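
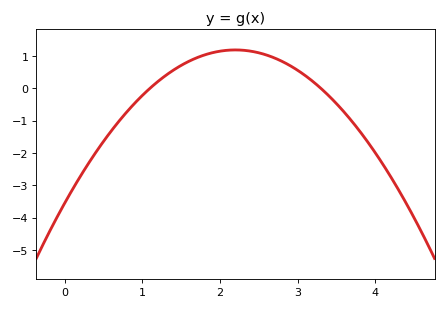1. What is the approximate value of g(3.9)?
-1.6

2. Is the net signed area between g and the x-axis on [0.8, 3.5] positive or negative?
positive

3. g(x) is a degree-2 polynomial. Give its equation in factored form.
y = -0.98(x - 1.1)(x - 3.3)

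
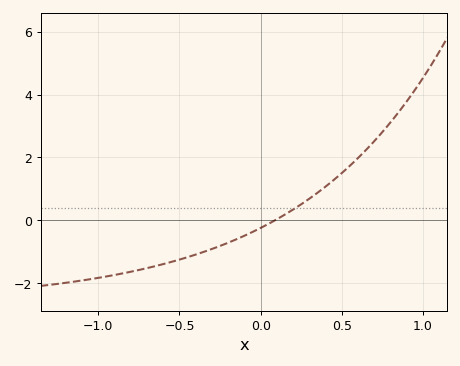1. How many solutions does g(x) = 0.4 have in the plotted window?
1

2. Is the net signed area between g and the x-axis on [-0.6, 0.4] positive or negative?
negative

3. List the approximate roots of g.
0.087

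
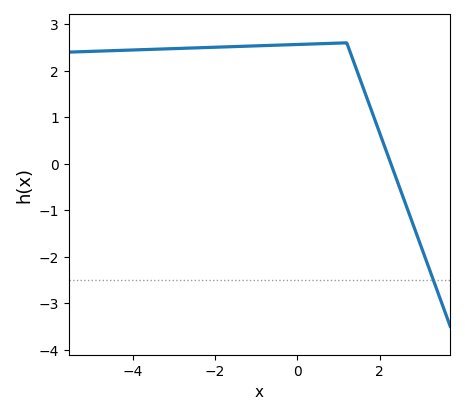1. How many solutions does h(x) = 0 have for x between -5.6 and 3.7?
1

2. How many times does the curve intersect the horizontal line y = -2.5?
1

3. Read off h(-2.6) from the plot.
2.49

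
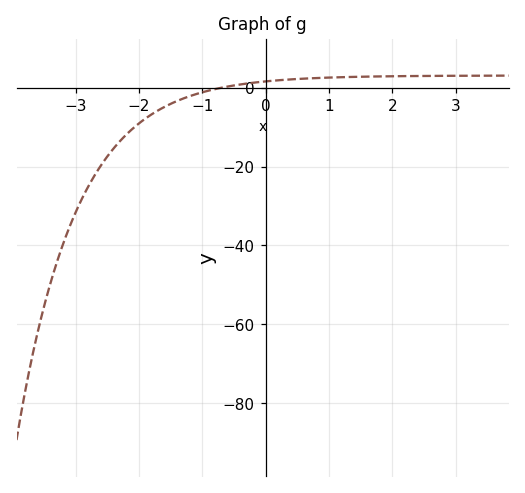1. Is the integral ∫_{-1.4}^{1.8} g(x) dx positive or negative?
positive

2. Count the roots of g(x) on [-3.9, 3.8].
1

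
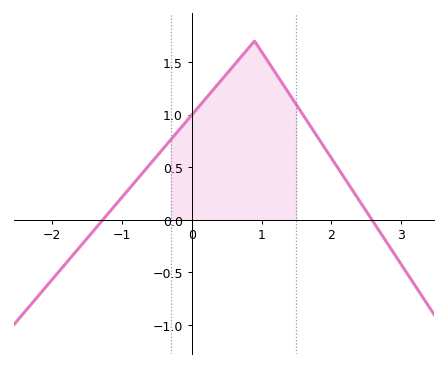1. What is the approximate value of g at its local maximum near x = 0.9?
1.7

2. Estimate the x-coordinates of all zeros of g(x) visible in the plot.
-1.3, 2.6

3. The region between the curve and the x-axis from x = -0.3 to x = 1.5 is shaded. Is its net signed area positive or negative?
positive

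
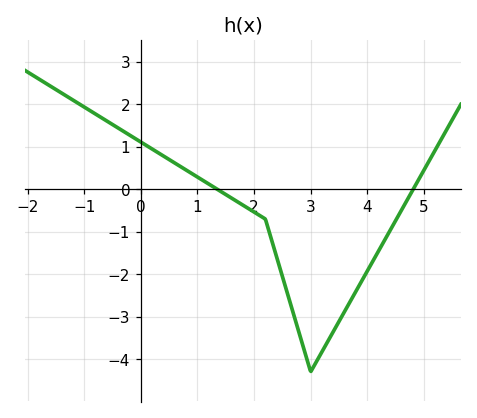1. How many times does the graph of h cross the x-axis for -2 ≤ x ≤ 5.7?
2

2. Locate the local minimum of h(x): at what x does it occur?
3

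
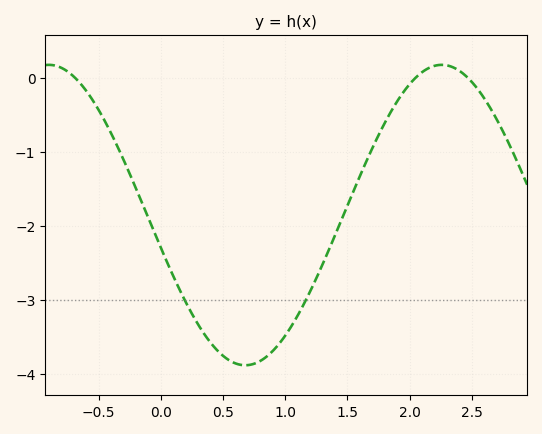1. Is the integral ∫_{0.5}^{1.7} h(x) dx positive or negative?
negative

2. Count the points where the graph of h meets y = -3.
2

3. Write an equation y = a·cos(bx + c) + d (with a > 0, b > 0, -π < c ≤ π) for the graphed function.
y = 2.03cos(2x + 1.8) - 1.85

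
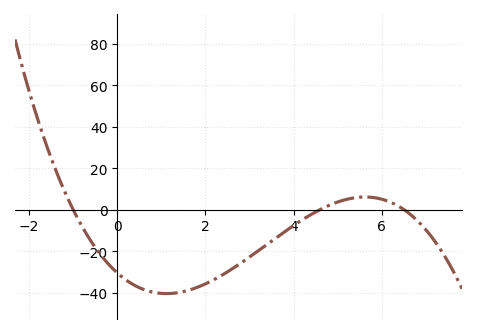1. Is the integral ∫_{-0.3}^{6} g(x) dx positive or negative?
negative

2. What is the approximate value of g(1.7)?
-38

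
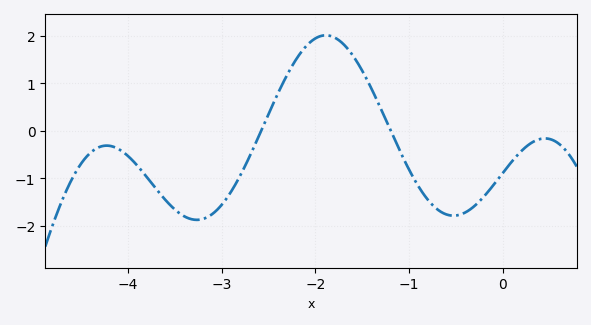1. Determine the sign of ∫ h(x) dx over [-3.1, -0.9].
positive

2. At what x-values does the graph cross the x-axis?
-2.6, -1.2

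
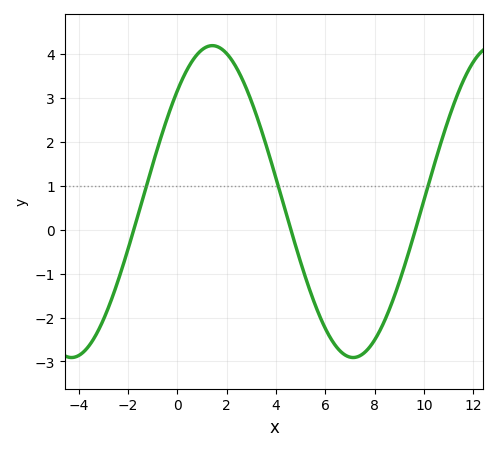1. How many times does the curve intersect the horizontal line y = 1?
3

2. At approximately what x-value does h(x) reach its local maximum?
1.4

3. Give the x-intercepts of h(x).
-1.8, 4.6, 9.6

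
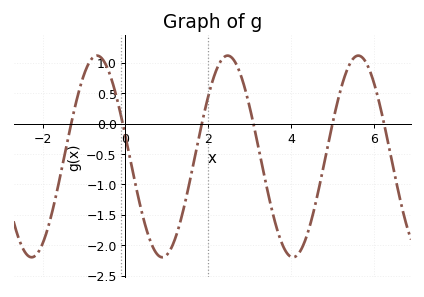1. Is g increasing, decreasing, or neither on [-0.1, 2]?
neither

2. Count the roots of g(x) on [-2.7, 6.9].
6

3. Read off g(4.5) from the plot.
-1.57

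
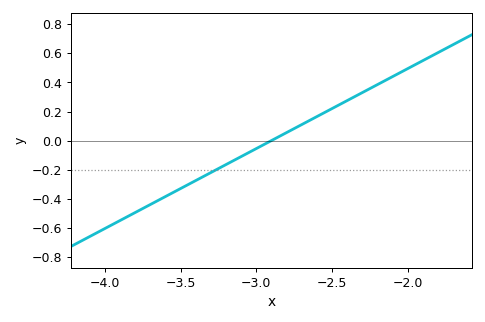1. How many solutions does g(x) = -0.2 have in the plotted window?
1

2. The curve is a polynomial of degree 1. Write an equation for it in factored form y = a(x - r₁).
y = 0.55(x + 2.9)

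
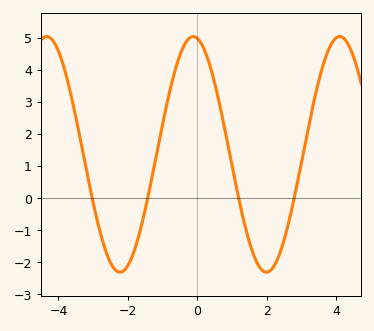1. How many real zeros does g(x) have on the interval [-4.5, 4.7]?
4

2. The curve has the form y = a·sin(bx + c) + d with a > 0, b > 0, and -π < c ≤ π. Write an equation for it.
y = 3.67sin(1.5x + 1.8) + 1.36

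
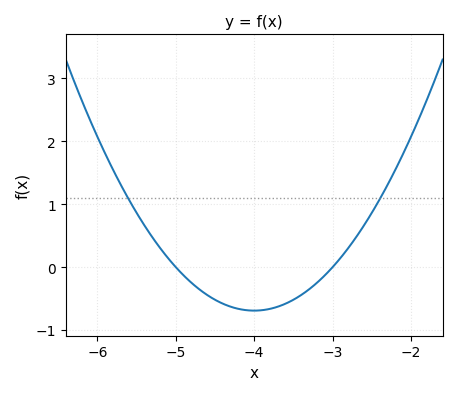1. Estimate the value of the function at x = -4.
-0.7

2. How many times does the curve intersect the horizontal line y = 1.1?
2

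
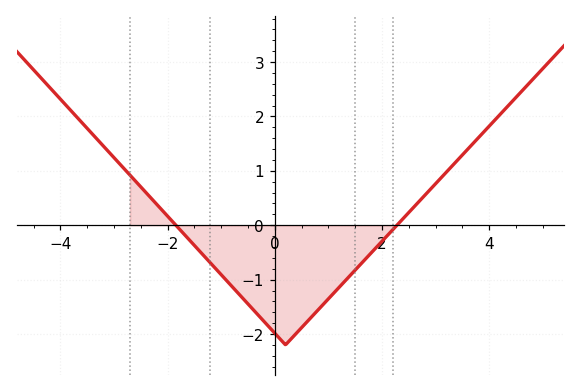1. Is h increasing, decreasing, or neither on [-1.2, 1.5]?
neither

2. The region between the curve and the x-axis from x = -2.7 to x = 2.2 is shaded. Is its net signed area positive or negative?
negative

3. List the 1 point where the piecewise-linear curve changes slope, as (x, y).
(0.2, -2.2)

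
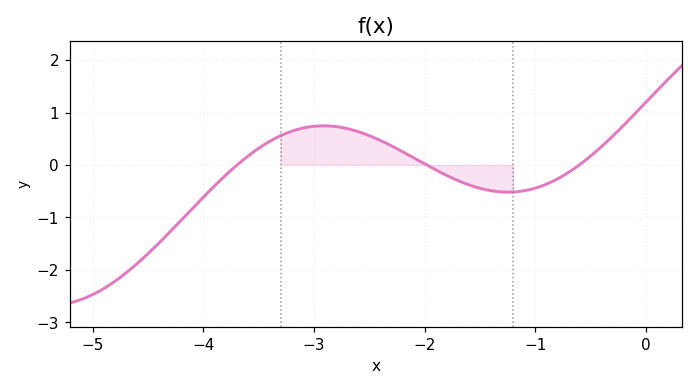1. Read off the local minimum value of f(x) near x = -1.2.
-0.518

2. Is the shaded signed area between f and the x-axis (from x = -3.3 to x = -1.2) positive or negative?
positive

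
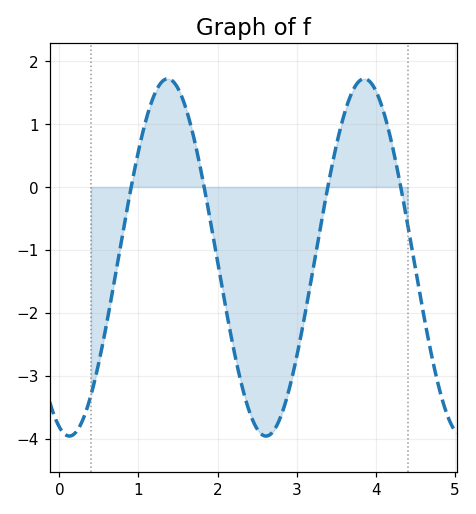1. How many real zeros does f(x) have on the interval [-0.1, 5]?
4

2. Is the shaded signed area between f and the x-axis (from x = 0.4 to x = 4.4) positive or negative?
negative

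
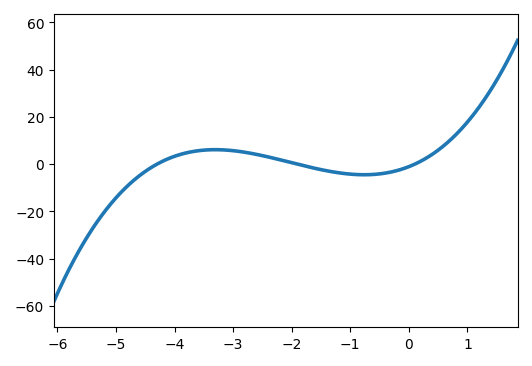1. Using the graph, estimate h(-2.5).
3.62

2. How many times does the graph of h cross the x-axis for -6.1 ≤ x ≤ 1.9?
3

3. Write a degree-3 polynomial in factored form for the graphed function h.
y = 1.29(x + 4.3)(x + 1.9)(x - 0.1)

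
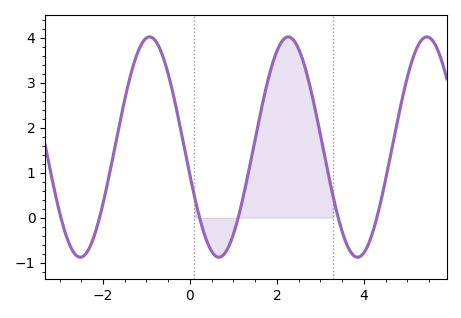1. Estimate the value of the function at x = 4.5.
0.846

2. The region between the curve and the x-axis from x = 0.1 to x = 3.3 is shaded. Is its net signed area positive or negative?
positive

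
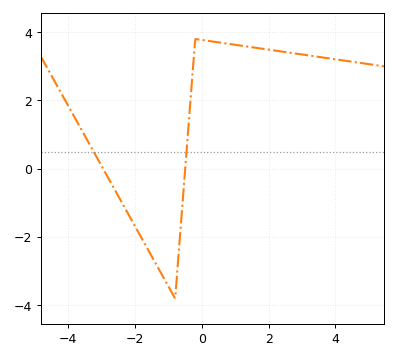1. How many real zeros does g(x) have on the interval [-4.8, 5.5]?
2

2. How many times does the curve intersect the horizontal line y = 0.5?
2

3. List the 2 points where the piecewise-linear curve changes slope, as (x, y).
(-0.8, -3.8); (-0.2, 3.8)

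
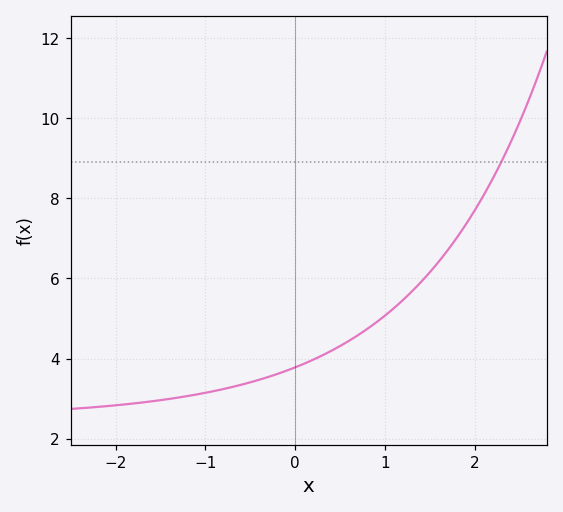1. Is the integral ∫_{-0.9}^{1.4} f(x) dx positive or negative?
positive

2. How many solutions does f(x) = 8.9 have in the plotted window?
1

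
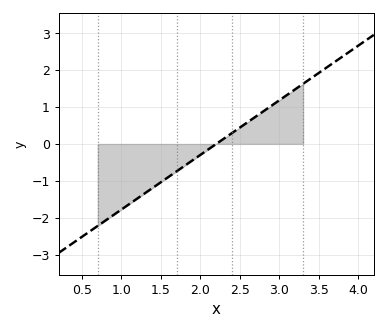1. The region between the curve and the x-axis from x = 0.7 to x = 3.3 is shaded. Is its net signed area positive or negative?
negative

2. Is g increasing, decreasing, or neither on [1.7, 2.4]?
increasing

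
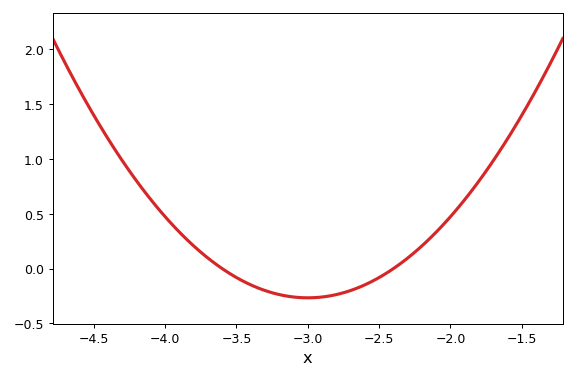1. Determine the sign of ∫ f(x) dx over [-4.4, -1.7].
positive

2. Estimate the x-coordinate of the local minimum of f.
-3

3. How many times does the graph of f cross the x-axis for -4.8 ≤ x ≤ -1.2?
2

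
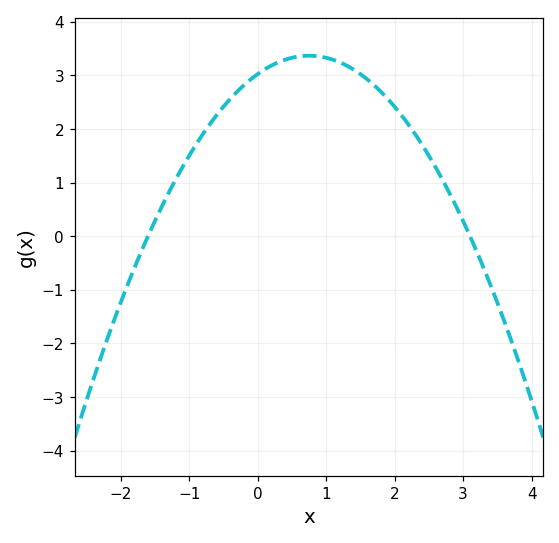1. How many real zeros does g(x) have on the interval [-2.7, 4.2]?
2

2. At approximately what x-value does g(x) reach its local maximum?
0.7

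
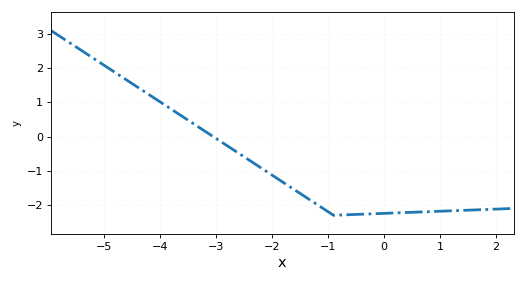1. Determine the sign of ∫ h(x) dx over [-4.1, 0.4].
negative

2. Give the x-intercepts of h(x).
-3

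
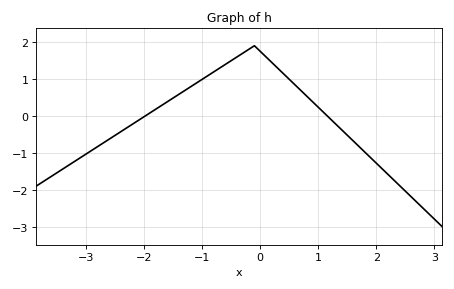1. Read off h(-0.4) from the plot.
1.6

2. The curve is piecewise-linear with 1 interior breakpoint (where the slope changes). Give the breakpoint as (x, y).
(-0.1, 1.9)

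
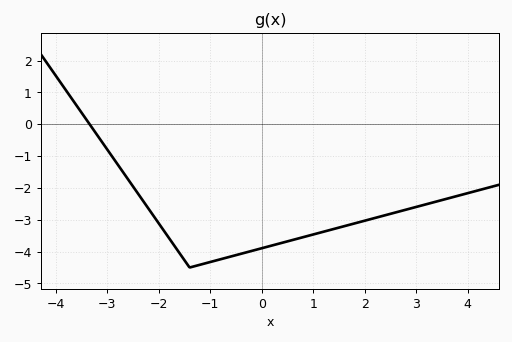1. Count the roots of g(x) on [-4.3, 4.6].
1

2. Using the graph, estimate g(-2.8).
-1.25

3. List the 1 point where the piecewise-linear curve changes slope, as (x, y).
(-1.4, -4.5)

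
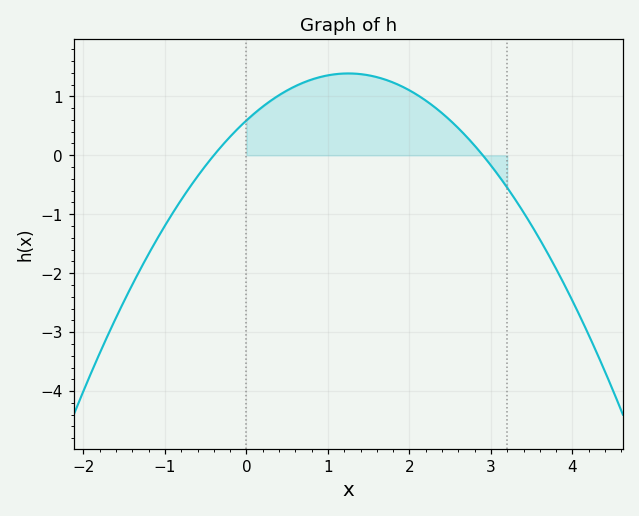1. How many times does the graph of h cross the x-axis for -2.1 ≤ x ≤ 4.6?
2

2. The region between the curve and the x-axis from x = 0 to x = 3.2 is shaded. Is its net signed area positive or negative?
positive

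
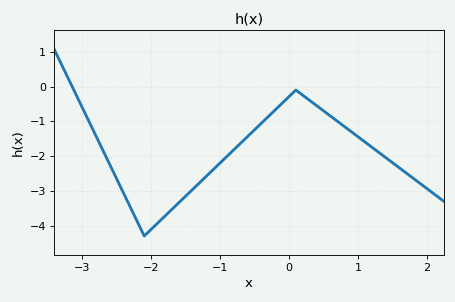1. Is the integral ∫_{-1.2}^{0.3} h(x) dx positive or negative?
negative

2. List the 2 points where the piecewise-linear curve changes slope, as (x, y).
(-2.1, -4.3); (0.1, -0.1)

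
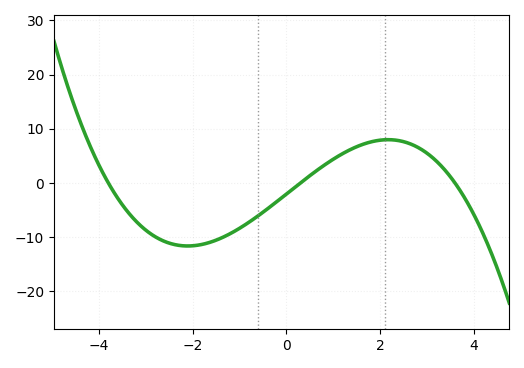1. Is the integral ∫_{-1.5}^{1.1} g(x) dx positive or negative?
negative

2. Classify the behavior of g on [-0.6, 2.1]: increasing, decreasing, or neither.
increasing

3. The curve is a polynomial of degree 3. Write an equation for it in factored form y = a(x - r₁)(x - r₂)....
y = -0.5(x + 3.8)(x - 0.3)(x - 3.6)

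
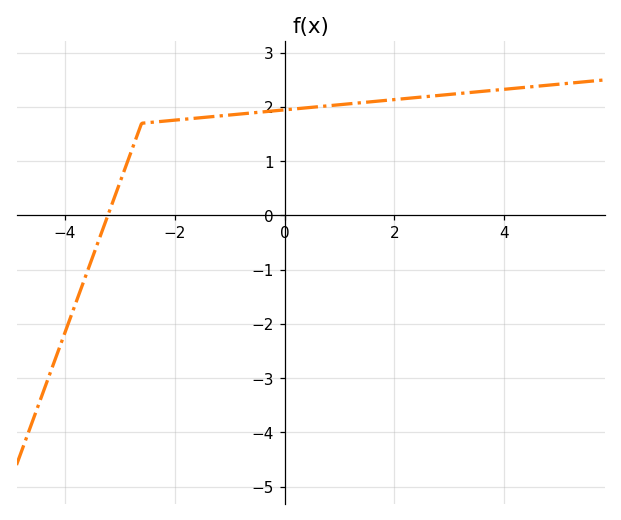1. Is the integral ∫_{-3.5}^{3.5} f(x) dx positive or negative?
positive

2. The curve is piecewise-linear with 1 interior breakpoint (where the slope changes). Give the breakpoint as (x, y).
(-2.6, 1.7)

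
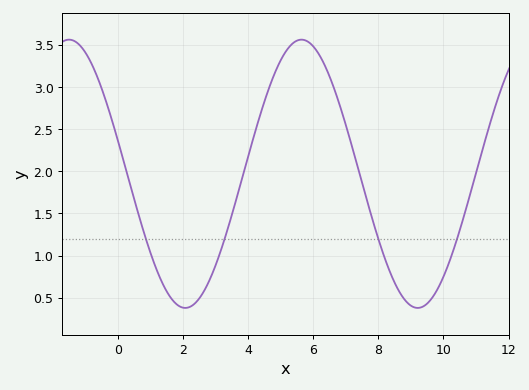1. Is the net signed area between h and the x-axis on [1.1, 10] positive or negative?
positive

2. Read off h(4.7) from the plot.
3.05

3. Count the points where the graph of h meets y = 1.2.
4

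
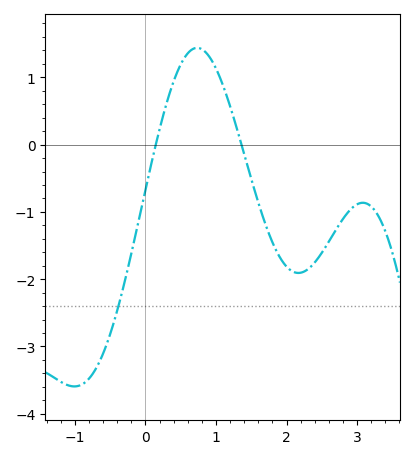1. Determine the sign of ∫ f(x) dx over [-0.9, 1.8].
negative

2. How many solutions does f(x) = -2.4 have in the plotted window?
1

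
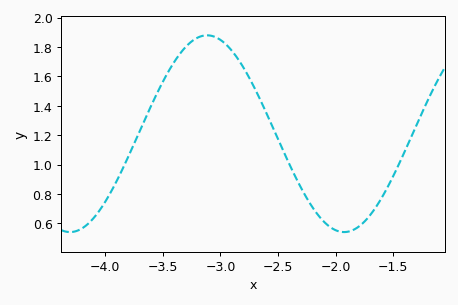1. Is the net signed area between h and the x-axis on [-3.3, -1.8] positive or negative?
positive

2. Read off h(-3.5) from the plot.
1.56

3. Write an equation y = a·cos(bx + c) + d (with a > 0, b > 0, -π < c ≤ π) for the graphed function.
y = 0.67cos(2.6x + 1.9) + 1.21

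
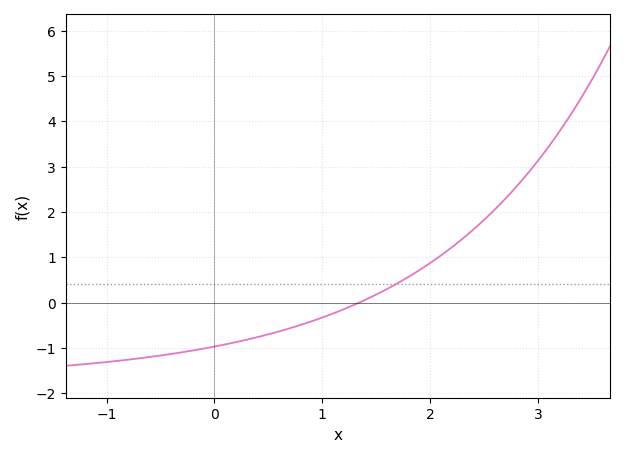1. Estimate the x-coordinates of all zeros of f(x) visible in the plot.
1.34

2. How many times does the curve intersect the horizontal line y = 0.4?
1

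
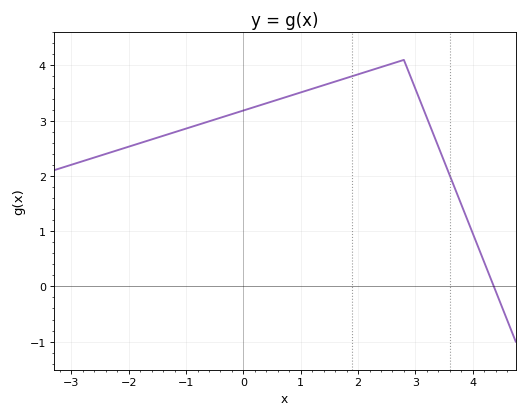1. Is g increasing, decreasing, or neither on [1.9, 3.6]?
neither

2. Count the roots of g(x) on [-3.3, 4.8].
1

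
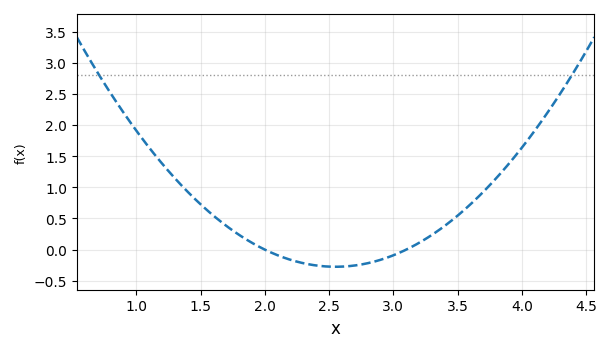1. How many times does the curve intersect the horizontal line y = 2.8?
2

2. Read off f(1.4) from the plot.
0.95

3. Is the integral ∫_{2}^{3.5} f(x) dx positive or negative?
negative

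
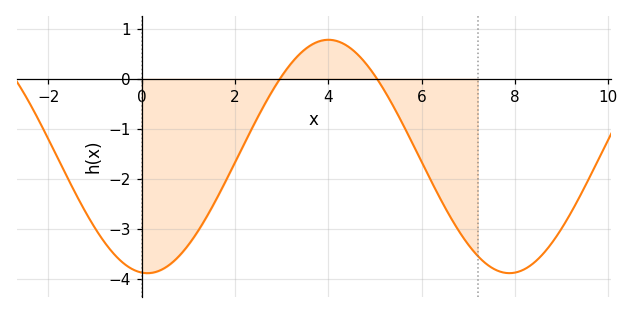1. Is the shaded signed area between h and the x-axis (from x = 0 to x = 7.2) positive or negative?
negative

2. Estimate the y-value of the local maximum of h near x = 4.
0.8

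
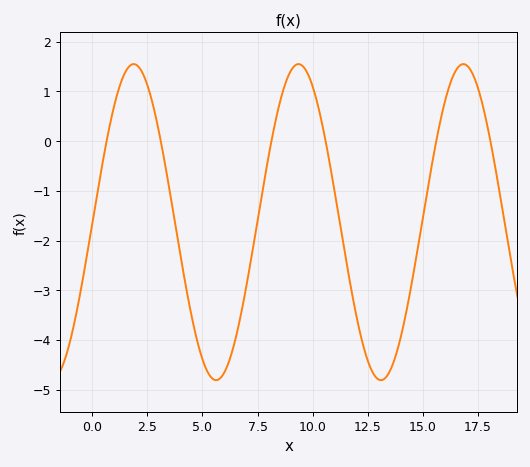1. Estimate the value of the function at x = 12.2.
-3.94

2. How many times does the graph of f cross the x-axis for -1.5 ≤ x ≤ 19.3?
6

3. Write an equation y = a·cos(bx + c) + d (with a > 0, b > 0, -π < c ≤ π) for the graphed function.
y = 3.18cos(0.84x - 1.58) - 1.63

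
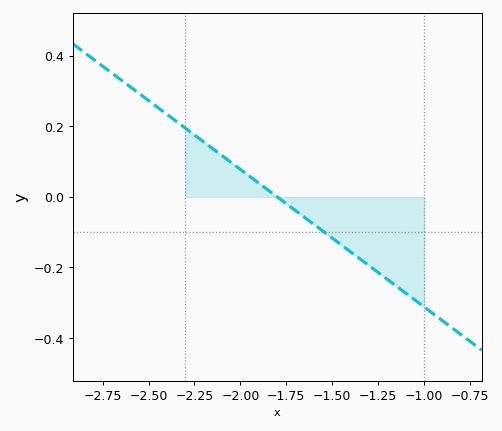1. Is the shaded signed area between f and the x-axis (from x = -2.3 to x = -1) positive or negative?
negative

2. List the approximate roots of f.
-1.8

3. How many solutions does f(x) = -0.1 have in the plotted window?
1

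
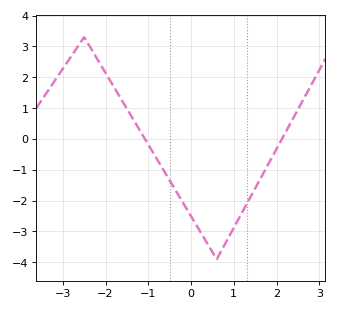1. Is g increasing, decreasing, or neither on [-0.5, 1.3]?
neither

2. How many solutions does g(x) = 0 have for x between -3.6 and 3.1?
2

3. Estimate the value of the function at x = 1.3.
-2.11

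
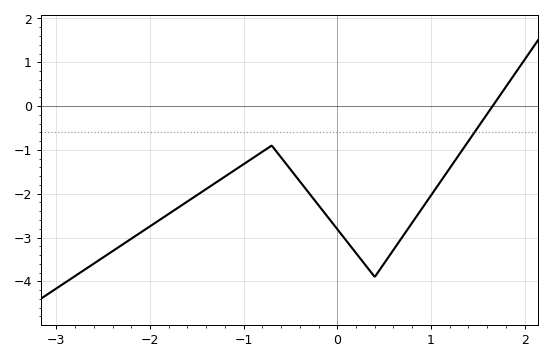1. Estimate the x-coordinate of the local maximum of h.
-0.701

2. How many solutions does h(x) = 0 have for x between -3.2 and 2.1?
1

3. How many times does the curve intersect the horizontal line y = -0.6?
1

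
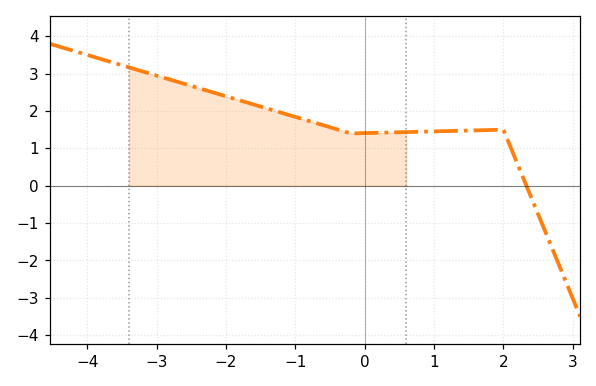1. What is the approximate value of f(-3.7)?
3.33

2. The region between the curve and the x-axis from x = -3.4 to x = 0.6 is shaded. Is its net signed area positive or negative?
positive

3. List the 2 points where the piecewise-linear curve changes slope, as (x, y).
(-0.2, 1.4); (2, 1.5)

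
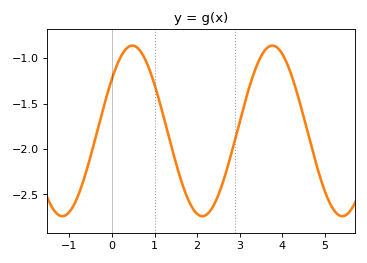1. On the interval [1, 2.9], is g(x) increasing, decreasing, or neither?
neither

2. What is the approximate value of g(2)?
-2.71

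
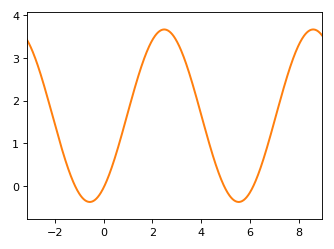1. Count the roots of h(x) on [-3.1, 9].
4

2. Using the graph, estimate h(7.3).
2.1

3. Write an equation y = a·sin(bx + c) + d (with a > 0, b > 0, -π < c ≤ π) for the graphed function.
y = 2.02sin(1x - 0.99) + 1.65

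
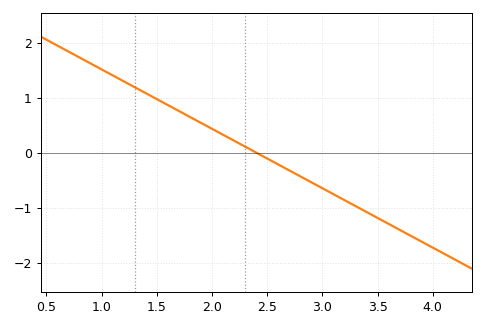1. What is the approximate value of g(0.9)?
1.6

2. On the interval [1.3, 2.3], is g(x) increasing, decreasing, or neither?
decreasing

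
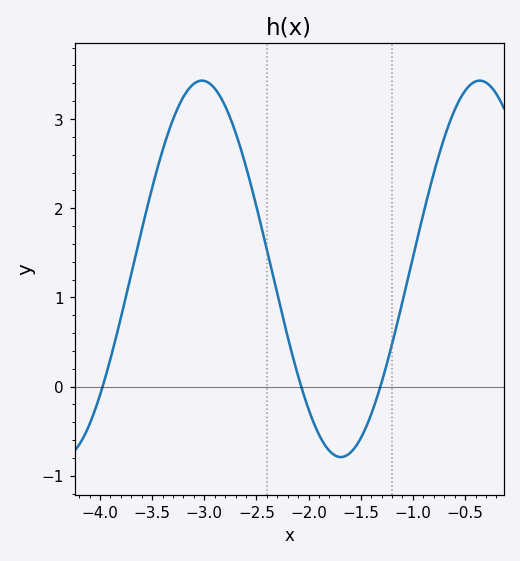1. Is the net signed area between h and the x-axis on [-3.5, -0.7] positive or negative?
positive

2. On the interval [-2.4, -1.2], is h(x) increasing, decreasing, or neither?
neither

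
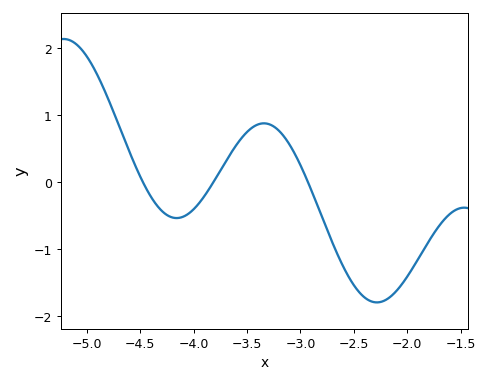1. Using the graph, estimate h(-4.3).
-0.4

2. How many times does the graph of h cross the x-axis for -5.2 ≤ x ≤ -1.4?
3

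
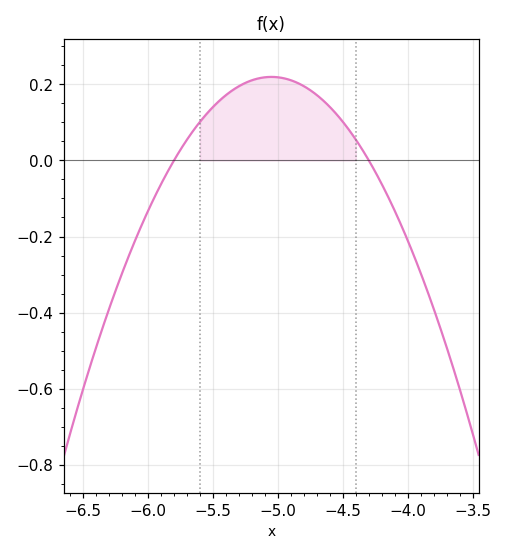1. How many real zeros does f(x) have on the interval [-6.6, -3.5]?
2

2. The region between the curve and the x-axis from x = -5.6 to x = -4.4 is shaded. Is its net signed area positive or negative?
positive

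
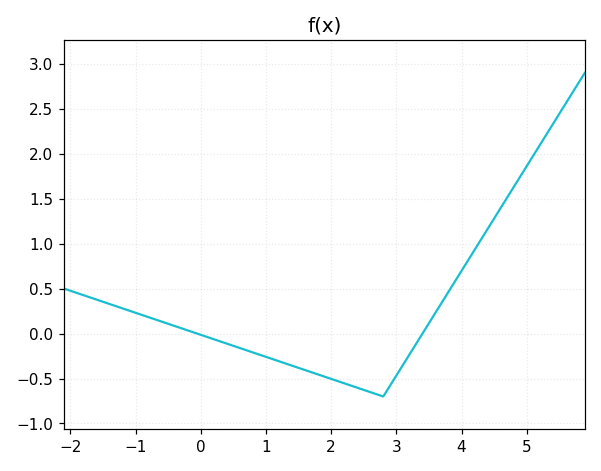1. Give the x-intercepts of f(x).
0, 3.4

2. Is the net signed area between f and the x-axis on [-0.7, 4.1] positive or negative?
negative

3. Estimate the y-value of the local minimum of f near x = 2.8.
-0.7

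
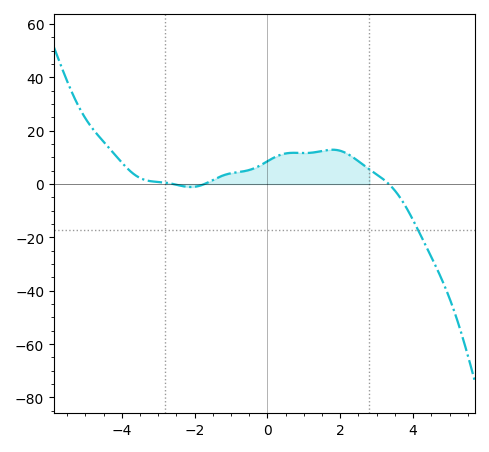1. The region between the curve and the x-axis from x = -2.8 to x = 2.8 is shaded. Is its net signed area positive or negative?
positive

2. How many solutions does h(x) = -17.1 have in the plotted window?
1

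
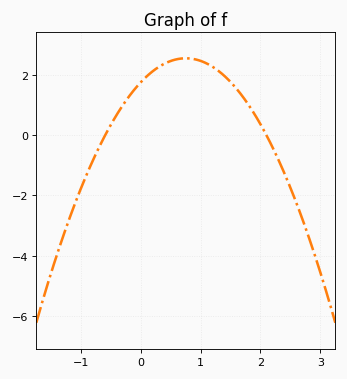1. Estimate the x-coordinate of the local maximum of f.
0.75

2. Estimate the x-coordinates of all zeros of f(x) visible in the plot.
-0.6, 2.1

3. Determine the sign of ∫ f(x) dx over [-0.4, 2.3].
positive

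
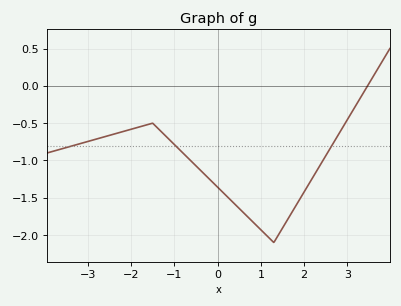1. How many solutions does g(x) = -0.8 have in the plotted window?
3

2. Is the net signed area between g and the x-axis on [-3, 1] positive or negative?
negative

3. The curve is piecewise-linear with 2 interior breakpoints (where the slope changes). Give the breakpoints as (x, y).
(-1.5, -0.5); (1.3, -2.1)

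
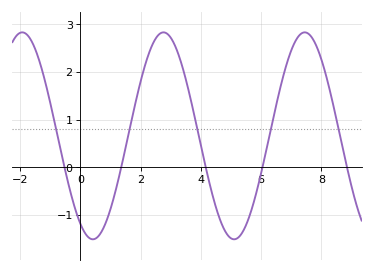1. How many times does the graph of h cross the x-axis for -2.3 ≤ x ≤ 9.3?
5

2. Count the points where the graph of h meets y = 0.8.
5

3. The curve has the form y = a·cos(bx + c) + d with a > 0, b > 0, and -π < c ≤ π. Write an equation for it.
y = 2.17cos(1.34x + 2.59) + 0.66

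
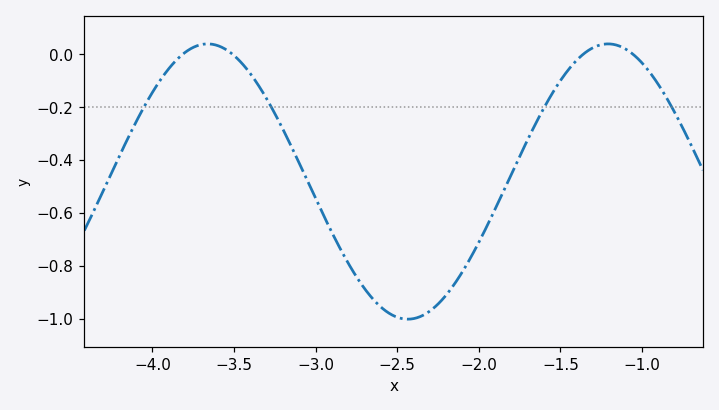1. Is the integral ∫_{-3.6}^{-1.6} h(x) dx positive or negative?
negative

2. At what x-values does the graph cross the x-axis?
-3.82, -3.51, -1.36, -1.05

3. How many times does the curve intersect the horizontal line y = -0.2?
4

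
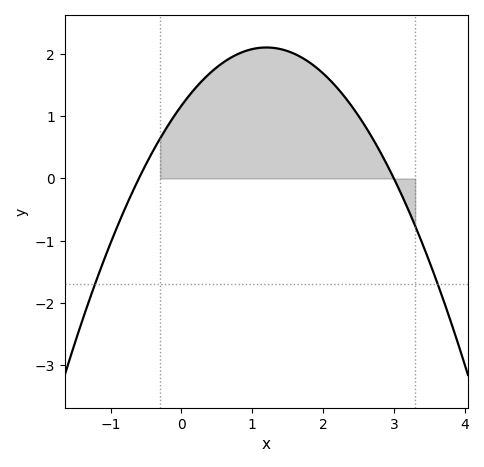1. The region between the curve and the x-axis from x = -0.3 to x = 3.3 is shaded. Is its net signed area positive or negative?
positive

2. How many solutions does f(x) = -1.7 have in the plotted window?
2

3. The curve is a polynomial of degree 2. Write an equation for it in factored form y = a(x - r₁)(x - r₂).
y = -0.65(x + 0.6)(x - 3)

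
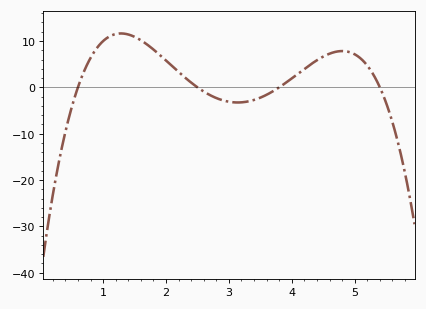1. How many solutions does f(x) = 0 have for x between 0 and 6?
4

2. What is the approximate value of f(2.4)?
1.02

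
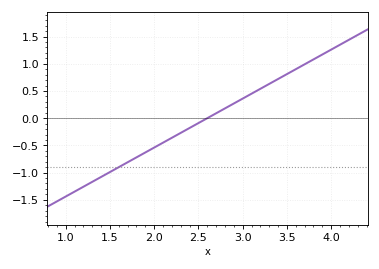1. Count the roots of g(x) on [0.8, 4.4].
1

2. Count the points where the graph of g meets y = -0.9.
1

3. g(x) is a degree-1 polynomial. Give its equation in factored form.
y = 0.9(x - 2.6)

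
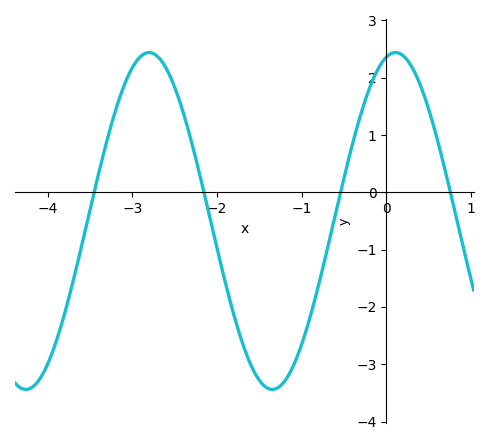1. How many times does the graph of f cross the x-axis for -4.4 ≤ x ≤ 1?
4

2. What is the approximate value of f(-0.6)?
-0.4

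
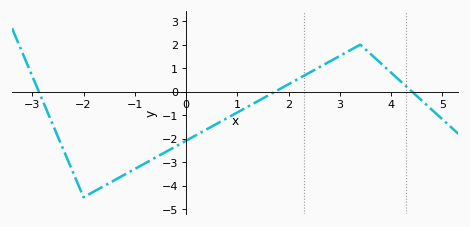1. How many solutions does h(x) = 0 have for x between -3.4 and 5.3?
3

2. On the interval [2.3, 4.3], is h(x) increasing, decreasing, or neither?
neither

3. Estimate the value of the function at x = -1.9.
-4.4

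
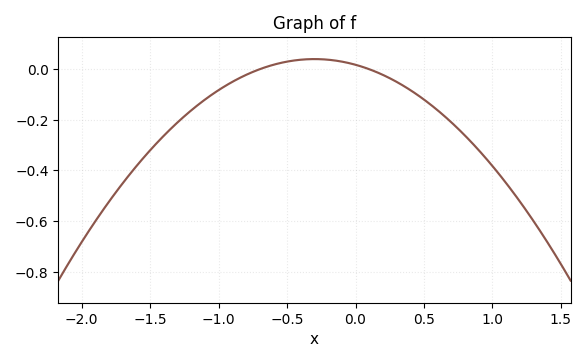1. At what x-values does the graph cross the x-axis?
-0.7, 0.1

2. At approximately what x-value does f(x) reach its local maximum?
-0.3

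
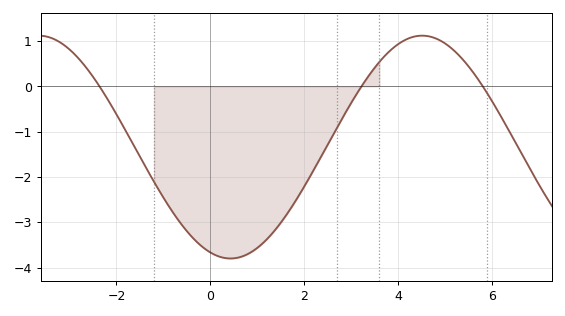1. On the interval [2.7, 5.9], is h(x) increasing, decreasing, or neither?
neither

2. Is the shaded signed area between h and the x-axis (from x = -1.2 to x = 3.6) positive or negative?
negative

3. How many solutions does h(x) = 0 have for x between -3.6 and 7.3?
3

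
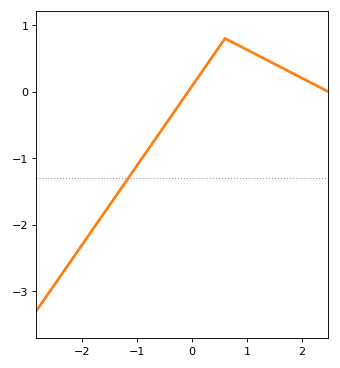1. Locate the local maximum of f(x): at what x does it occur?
0.601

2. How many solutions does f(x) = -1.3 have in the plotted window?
1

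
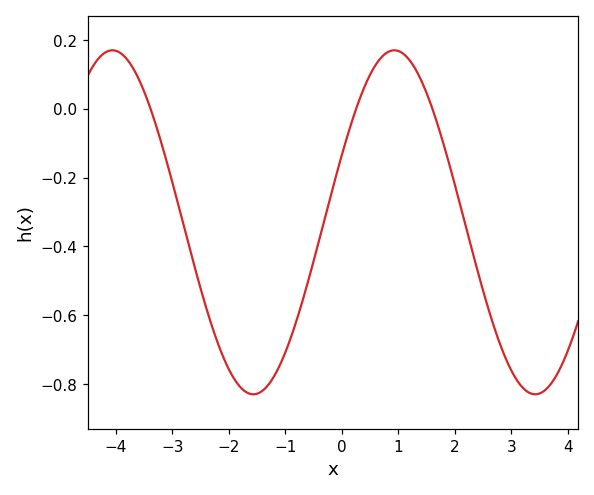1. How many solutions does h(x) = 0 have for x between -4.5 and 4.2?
3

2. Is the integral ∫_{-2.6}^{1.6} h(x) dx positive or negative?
negative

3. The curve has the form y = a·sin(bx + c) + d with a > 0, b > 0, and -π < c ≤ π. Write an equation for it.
y = 0.5sin(1.26x + 0.4) - 0.33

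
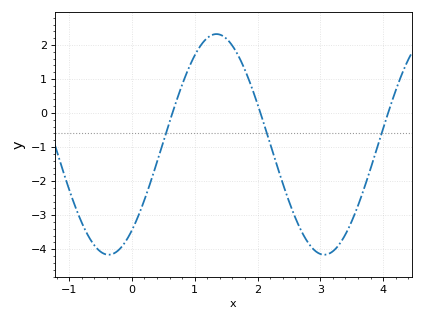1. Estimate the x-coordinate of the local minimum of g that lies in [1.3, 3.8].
3.06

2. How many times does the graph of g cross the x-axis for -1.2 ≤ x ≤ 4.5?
3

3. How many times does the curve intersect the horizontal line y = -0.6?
3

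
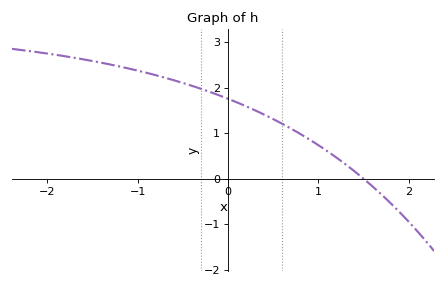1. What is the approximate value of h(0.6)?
1.21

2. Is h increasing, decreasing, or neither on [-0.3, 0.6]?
decreasing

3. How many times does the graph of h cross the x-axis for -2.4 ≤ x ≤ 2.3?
1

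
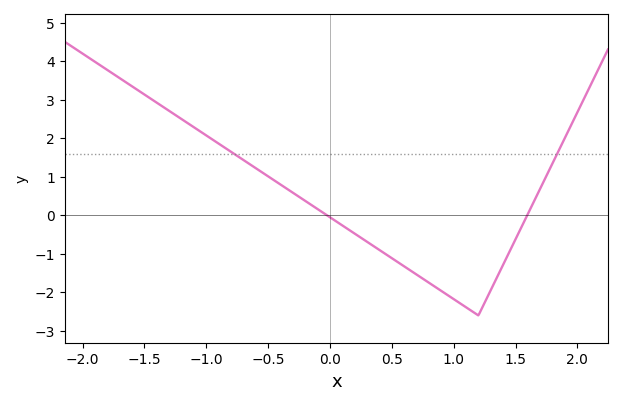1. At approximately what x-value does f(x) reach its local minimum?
1.2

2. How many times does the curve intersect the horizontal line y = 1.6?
2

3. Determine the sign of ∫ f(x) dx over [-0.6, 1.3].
negative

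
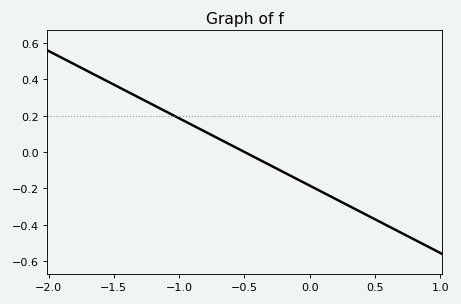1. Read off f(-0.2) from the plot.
-0.111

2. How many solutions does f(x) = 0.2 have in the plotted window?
1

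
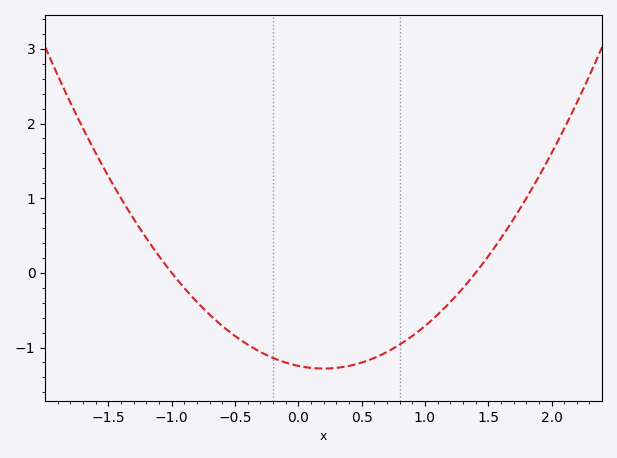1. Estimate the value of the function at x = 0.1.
-1.27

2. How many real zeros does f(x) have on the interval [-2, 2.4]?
2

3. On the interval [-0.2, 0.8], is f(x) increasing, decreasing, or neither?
neither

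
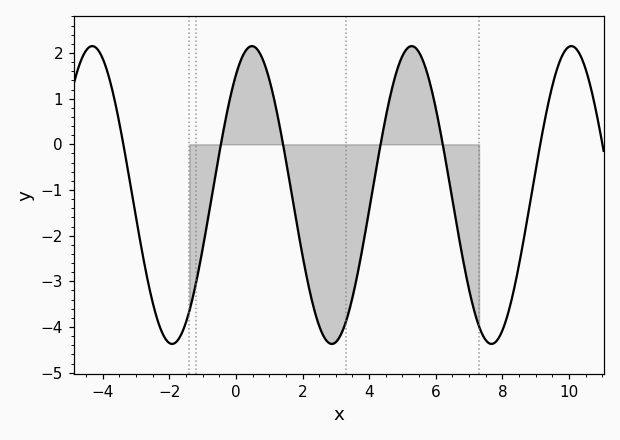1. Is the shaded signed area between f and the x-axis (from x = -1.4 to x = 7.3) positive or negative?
negative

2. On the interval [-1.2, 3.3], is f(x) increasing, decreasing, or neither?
neither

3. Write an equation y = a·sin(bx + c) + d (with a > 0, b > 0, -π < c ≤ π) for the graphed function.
y = 3.26sin(1.3x + 0.94) - 1.11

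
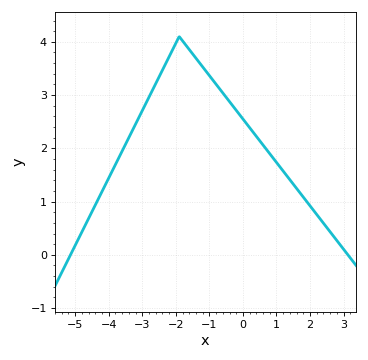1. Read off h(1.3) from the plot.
1.5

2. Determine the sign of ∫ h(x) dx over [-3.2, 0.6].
positive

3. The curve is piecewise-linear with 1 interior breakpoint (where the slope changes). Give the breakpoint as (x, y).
(-1.9, 4.1)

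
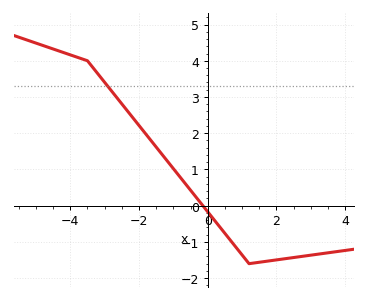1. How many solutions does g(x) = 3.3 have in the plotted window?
1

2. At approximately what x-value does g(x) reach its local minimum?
1.2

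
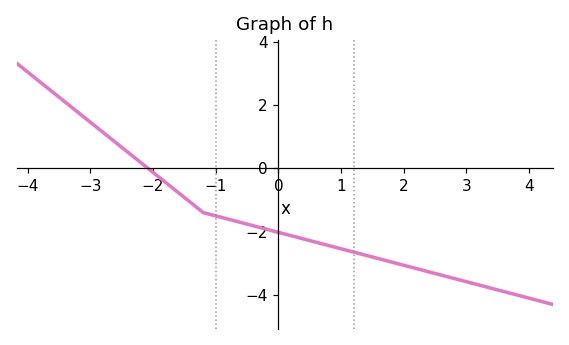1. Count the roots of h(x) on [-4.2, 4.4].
1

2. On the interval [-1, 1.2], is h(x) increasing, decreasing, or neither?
decreasing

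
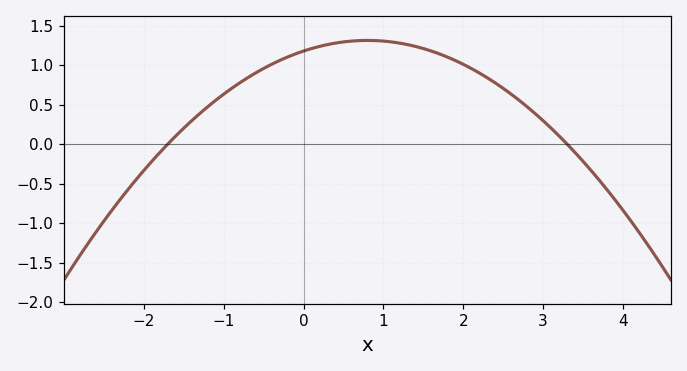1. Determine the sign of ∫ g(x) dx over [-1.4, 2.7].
positive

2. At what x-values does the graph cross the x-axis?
-1.7, 3.3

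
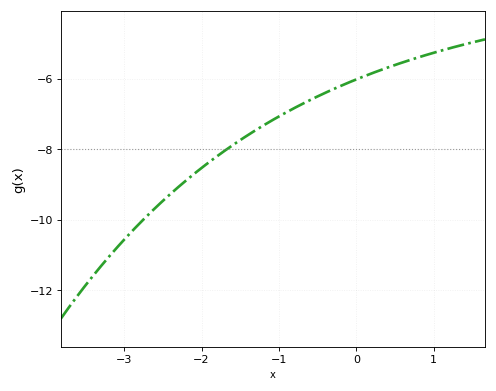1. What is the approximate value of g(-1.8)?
-8.2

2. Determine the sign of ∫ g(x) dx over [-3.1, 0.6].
negative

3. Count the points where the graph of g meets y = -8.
1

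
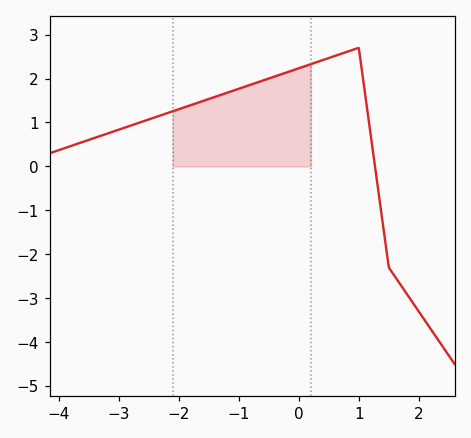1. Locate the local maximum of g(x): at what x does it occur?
0.998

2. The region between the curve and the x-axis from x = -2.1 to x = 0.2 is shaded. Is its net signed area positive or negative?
positive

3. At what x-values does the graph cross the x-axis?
1.27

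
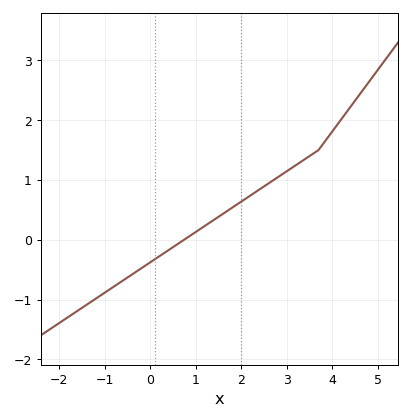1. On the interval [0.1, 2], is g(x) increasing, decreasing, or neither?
increasing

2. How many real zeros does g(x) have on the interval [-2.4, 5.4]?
1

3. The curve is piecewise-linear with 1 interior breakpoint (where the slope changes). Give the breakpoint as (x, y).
(3.7, 1.5)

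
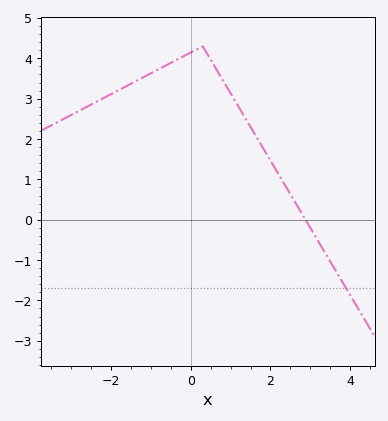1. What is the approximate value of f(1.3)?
2.6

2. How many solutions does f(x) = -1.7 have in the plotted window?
1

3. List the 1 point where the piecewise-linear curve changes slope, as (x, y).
(0.3, 4.3)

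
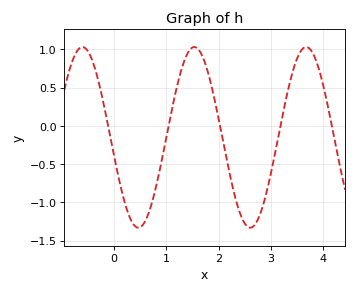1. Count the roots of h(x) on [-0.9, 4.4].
5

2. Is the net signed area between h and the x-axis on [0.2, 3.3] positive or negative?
negative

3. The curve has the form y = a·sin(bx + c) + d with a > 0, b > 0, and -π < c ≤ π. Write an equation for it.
y = 1.18sin(2.9x - 2.9) - 0.15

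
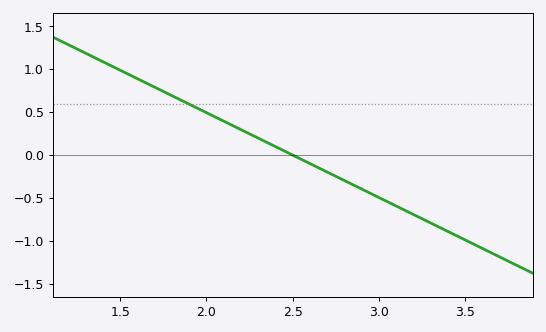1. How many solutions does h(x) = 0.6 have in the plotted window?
1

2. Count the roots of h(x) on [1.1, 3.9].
1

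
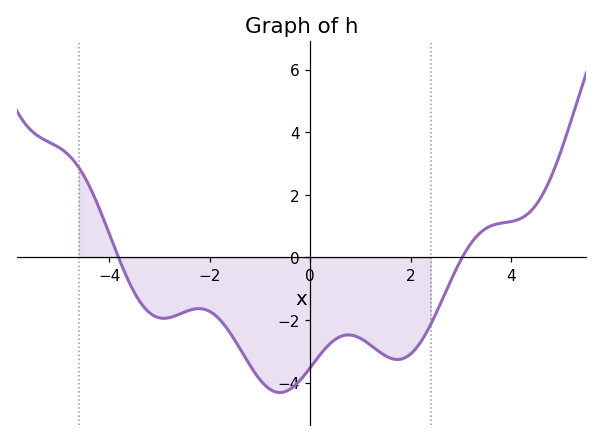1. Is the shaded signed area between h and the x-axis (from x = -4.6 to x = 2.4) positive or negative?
negative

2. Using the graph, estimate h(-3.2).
-1.8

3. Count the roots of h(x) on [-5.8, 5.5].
2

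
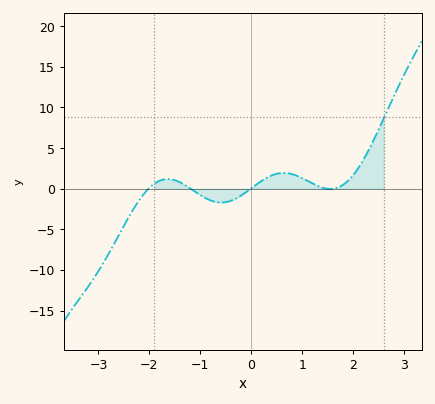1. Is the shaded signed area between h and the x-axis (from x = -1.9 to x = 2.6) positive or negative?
positive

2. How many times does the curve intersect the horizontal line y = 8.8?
1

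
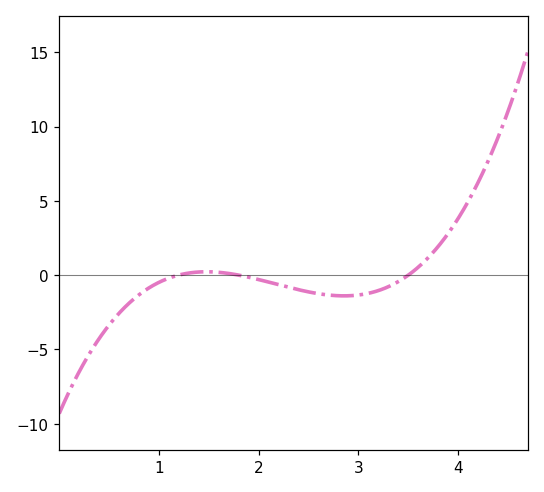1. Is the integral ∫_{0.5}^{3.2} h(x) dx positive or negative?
negative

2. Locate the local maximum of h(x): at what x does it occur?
1.5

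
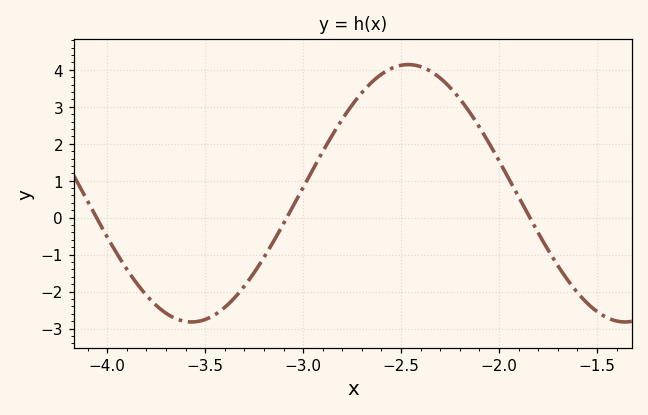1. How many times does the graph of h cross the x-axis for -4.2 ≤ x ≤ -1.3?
3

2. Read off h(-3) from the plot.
0.819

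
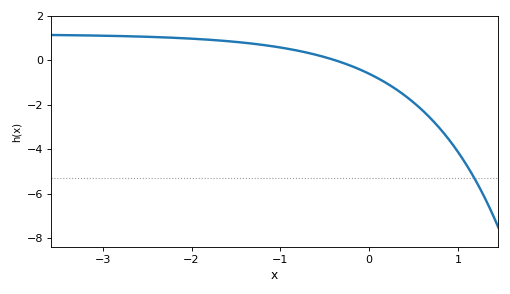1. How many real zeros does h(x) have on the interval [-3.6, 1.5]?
1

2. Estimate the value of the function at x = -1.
0.572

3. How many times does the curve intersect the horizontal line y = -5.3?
1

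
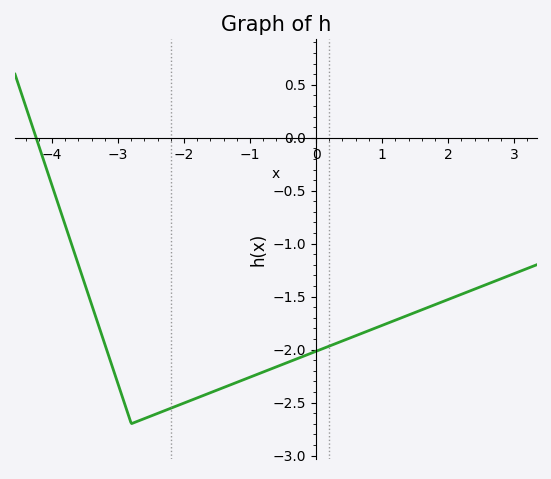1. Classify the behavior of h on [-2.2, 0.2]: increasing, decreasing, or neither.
increasing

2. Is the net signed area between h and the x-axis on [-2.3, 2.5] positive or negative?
negative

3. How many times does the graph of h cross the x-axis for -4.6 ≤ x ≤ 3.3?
1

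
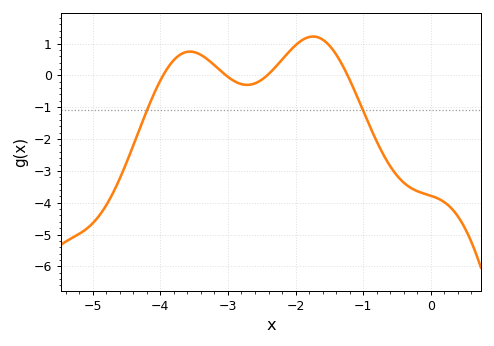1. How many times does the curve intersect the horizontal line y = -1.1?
2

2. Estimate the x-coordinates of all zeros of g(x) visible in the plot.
-3.96, -3.03, -2.42, -1.23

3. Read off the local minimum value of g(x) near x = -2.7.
-0.298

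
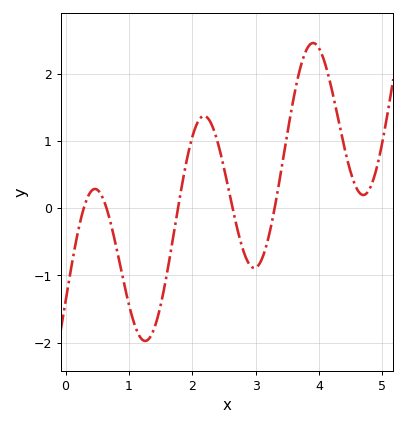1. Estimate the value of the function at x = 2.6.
0.161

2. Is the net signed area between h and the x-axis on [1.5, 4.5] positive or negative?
positive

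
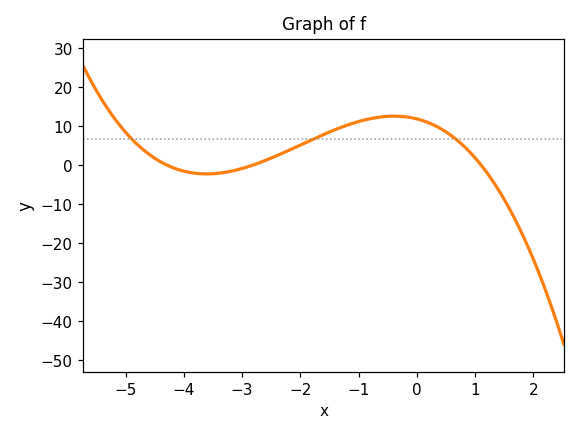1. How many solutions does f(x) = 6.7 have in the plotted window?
3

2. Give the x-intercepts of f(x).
-4.2, -2.8, 1.2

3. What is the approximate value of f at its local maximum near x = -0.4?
12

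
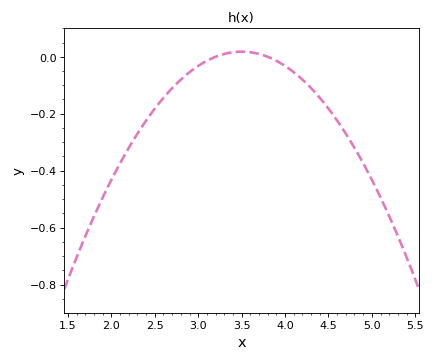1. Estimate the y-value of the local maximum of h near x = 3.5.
0.018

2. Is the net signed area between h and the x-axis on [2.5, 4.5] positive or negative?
negative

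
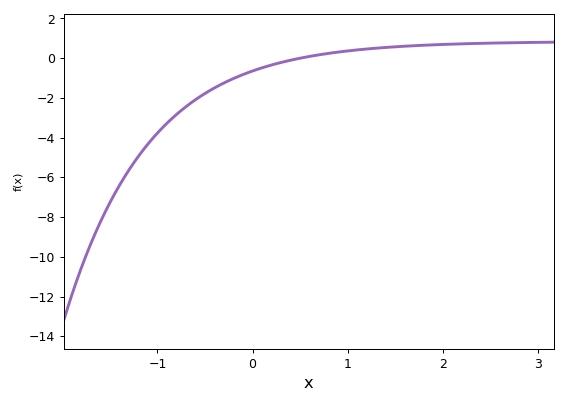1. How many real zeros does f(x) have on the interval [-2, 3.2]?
1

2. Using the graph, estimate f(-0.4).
-1.6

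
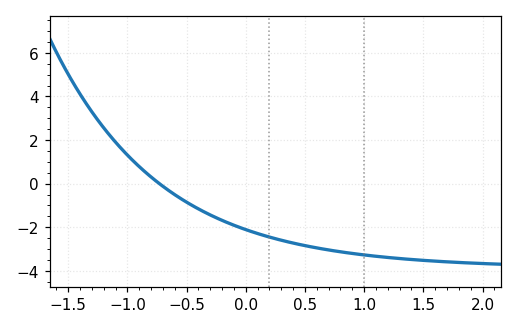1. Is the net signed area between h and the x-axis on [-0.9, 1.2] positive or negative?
negative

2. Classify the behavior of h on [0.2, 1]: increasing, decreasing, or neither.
decreasing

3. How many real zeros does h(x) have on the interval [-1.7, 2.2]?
1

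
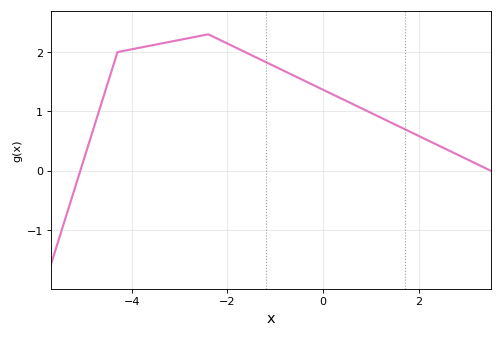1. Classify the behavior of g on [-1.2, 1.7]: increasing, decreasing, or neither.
decreasing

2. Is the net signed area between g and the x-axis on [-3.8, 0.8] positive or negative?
positive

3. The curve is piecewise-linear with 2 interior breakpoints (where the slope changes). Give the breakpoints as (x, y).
(-4.3, 2); (-2.4, 2.3)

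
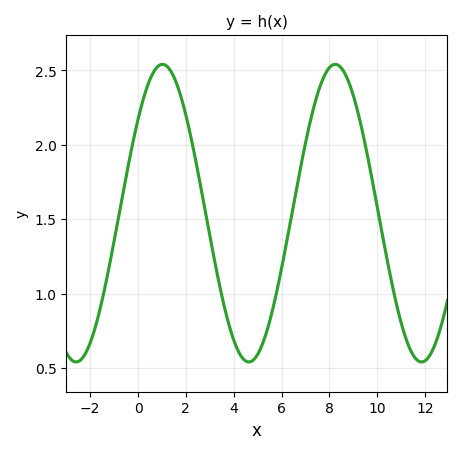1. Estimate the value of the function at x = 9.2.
2.21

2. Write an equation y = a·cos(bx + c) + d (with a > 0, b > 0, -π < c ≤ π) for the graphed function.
y = 1cos(0.87x - 0.89) + 1.54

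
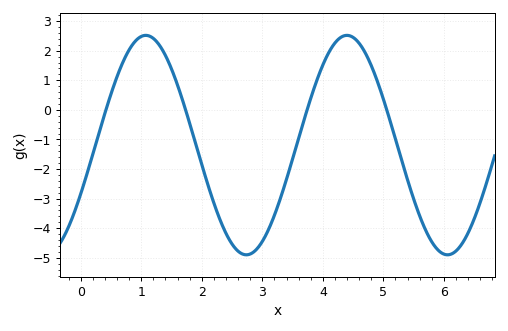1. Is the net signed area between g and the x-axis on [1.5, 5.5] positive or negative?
negative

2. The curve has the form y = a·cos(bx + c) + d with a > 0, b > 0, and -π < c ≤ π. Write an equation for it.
y = 3.71cos(1.9x - 2) - 1.19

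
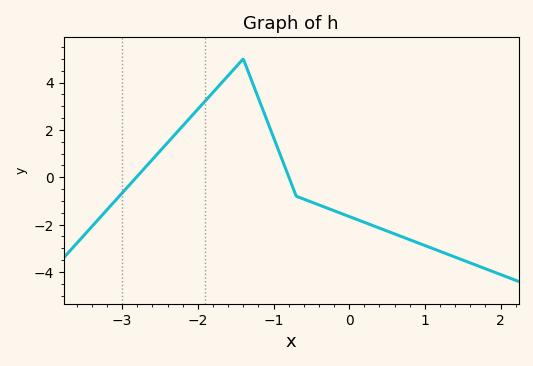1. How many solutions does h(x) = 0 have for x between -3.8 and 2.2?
2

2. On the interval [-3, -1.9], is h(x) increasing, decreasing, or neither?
increasing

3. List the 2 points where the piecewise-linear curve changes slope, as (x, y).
(-1.4, 5); (-0.7, -0.8)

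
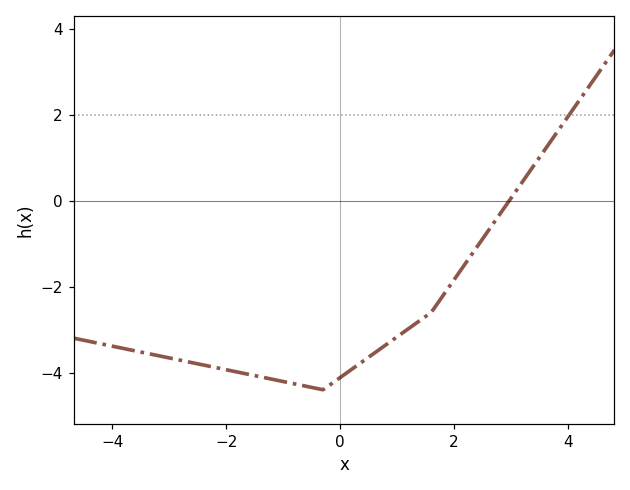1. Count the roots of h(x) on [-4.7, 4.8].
1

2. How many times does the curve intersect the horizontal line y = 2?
1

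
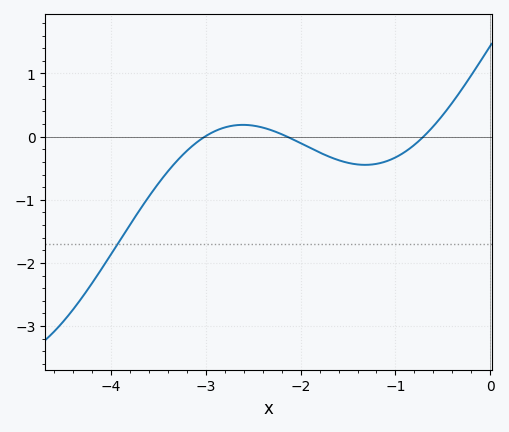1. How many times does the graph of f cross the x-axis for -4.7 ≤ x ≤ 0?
3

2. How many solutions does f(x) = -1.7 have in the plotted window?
1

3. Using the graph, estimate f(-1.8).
-0.251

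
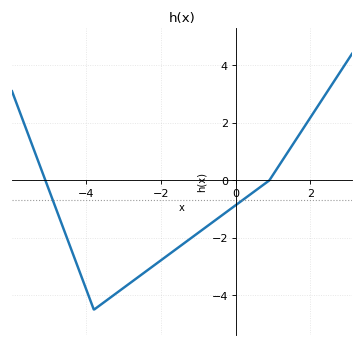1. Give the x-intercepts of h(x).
-5, 0.8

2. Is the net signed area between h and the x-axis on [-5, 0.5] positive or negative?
negative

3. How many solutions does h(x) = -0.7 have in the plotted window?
2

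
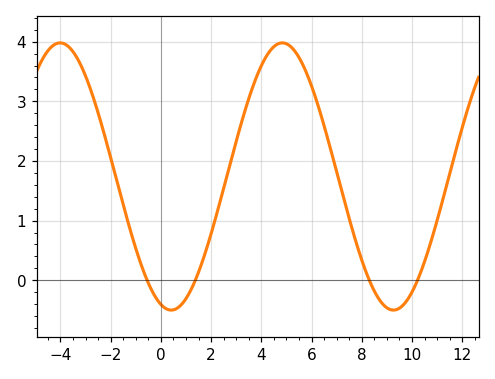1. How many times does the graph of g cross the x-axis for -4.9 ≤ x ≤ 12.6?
4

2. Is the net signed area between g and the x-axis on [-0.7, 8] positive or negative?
positive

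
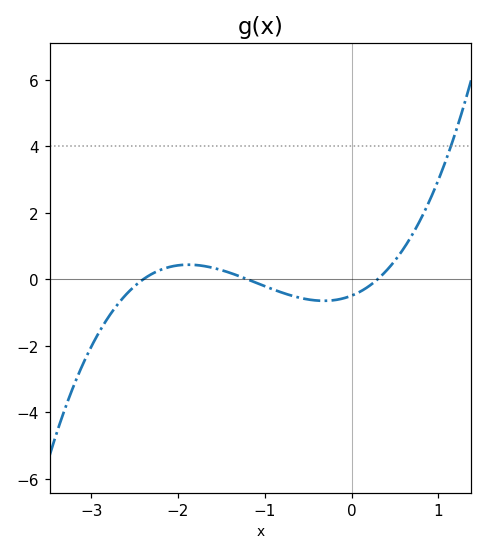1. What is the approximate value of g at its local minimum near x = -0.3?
-0.647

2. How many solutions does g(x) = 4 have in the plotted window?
1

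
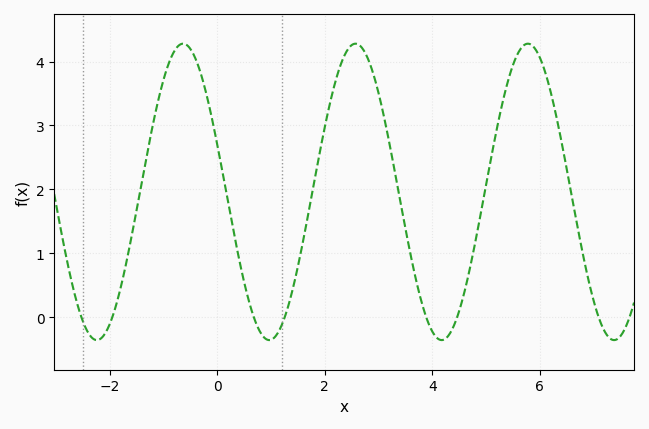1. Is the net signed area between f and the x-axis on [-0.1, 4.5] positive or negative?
positive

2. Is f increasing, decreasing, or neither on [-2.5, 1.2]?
neither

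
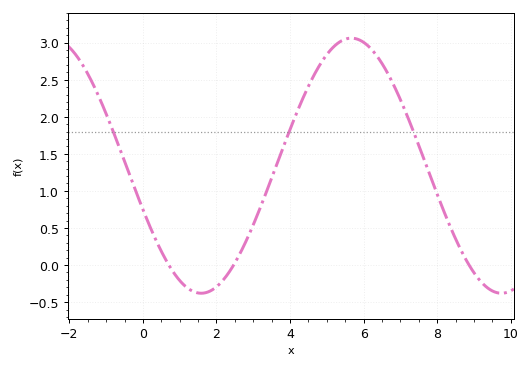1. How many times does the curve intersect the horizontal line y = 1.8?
3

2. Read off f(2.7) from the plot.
0.215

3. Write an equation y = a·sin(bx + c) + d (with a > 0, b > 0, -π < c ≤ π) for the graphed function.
y = 1.72sin(0.77x - 2.79) + 1.34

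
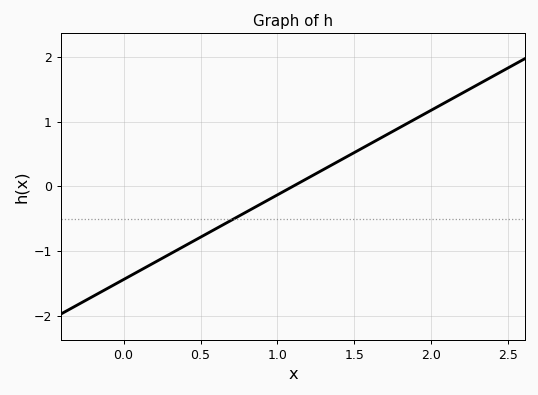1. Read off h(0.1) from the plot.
-1.31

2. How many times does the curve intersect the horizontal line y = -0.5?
1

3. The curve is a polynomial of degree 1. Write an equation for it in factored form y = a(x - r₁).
y = 1.31(x - 1.1)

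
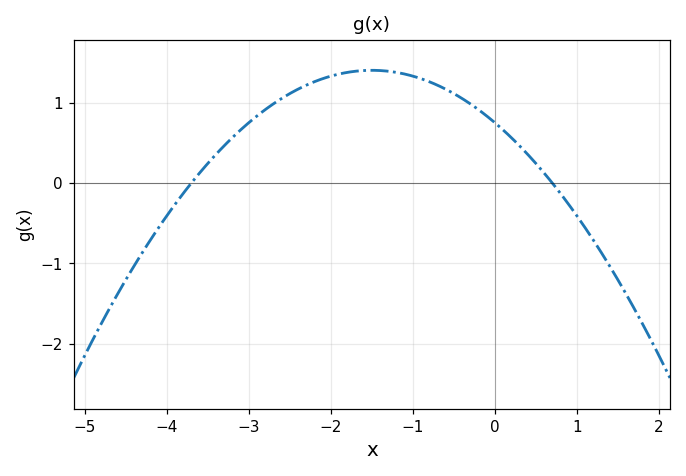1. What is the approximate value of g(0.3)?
0.464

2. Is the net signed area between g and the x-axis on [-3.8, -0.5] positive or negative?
positive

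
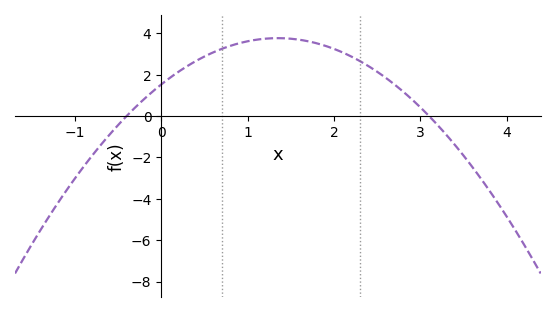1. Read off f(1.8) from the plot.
3.52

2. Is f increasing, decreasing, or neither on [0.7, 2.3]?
neither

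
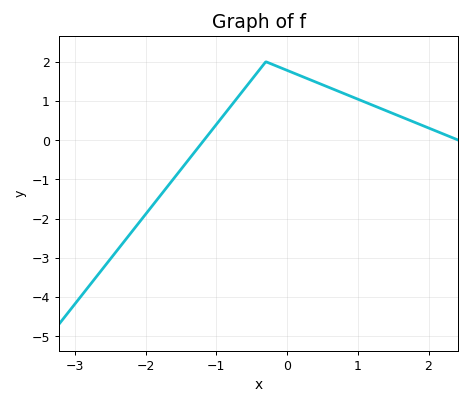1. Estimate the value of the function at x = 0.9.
1.1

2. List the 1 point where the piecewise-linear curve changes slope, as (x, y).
(-0.3, 2)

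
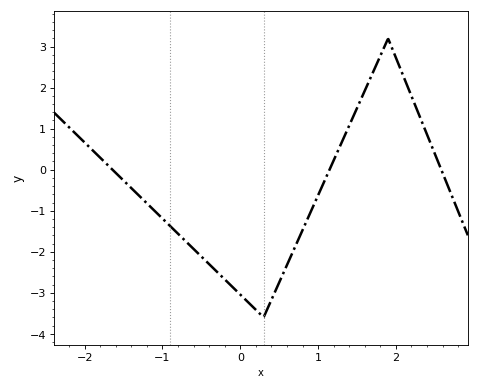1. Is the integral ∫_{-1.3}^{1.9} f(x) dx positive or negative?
negative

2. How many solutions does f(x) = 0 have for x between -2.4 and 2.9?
3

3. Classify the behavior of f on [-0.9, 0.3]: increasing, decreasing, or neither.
decreasing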